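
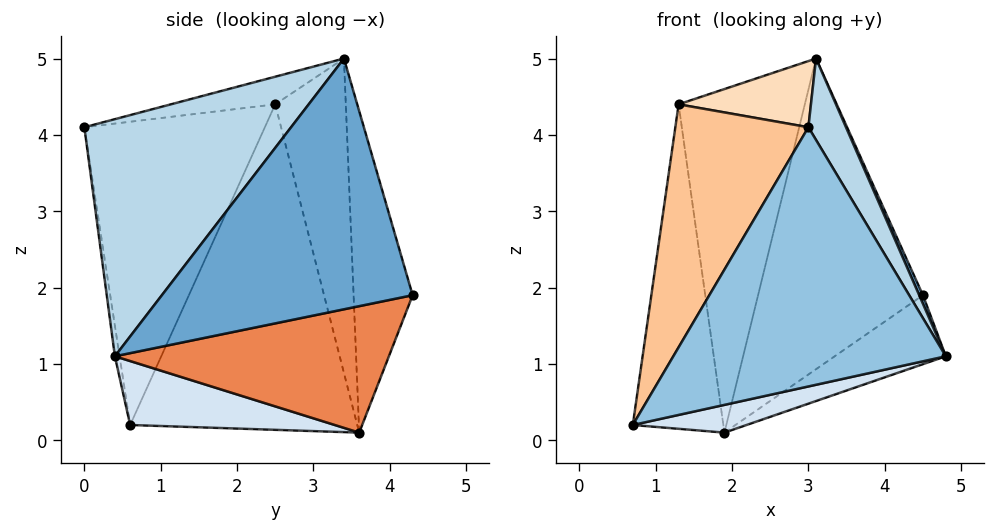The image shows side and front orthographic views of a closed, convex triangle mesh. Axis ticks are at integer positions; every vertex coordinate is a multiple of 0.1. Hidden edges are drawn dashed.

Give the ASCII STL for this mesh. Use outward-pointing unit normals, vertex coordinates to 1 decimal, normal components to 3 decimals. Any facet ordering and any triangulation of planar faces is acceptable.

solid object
 facet normal 0.913 -0.014 0.408
  outer loop
   vertex 3.1 3.4 5.0
   vertex 4.8 0.4 1.1
   vertex 4.5 4.3 1.9
  endloop
 endfacet
 facet normal -0.017 -0.990 -0.142
  outer loop
   vertex 3.0 0.0 4.1
   vertex 0.7 0.6 0.2
   vertex 4.8 0.4 1.1
  endloop
 endfacet
 facet normal 0.856 -0.156 0.493
  outer loop
   vertex 3.0 0.0 4.1
   vertex 4.8 0.4 1.1
   vertex 3.1 3.4 5.0
  endloop
 endfacet
 facet normal 0.208 -0.115 -0.971
  outer loop
   vertex 1.9 3.6 0.1
   vertex 4.8 0.4 1.1
   vertex 0.7 0.6 0.2
  endloop
 endfacet
 facet normal 0.518 0.210 -0.829
  outer loop
   vertex 1.9 3.6 0.1
   vertex 4.5 4.3 1.9
   vertex 4.8 0.4 1.1
  endloop
 endfacet
 facet normal -0.335 0.935 0.120
  outer loop
   vertex 1.9 3.6 0.1
   vertex 3.1 3.4 5.0
   vertex 4.5 4.3 1.9
  endloop
 endfacet
 facet normal -0.752 -0.554 0.358
  outer loop
   vertex 1.3 2.5 4.4
   vertex 0.7 0.6 0.2
   vertex 3.0 0.0 4.1
  endloop
 endfacet
 facet normal -0.194 -0.246 0.950
  outer loop
   vertex 1.3 2.5 4.4
   vertex 3.0 0.0 4.1
   vertex 3.1 3.4 5.0
  endloop
 endfacet
 facet normal -0.928 0.370 -0.035
  outer loop
   vertex 1.3 2.5 4.4
   vertex 1.9 3.6 0.1
   vertex 0.7 0.6 0.2
  endloop
 endfacet
 facet normal -0.482 0.862 0.153
  outer loop
   vertex 1.3 2.5 4.4
   vertex 3.1 3.4 5.0
   vertex 1.9 3.6 0.1
  endloop
 endfacet
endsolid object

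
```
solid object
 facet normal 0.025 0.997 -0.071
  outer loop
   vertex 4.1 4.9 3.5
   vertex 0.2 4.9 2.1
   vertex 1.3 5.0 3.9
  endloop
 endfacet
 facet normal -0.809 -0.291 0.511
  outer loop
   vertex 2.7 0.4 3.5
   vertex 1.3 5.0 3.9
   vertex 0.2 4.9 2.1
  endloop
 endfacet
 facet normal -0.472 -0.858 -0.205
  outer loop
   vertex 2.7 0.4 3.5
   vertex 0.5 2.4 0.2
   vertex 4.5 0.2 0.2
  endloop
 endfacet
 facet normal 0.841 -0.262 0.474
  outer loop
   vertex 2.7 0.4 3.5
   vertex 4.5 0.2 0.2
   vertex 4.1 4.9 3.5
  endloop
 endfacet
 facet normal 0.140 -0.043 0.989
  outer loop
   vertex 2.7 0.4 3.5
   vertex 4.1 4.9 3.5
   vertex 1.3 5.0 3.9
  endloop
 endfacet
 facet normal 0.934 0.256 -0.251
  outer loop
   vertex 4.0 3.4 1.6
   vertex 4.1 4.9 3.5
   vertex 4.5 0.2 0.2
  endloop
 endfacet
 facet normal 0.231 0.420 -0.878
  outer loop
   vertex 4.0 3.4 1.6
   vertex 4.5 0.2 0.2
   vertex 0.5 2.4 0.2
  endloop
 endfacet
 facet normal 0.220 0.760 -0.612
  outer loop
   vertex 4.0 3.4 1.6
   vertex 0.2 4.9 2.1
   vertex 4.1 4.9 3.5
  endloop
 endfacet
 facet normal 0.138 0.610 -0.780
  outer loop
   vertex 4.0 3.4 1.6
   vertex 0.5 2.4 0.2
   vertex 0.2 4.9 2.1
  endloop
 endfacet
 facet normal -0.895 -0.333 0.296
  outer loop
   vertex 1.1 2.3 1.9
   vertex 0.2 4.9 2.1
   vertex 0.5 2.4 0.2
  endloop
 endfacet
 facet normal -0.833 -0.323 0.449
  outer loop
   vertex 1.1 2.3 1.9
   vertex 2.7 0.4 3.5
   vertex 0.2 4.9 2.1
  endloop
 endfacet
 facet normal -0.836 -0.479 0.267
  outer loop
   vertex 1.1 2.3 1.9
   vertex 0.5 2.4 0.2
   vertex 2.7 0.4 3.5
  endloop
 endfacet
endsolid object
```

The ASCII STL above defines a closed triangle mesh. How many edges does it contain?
18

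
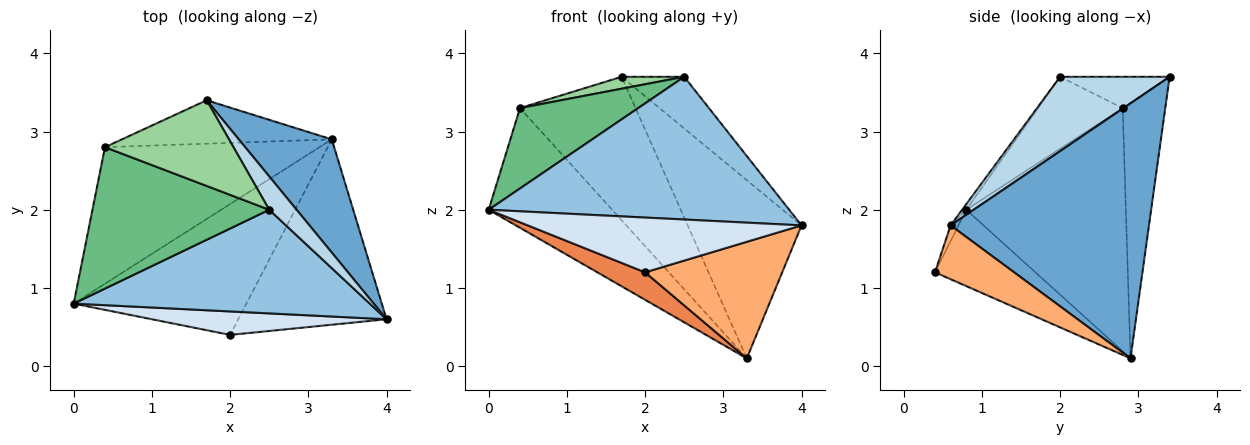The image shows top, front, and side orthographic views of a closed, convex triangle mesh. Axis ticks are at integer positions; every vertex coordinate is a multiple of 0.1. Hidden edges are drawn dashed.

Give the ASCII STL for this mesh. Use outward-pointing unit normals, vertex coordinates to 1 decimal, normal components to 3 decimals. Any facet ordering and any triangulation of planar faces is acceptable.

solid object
 facet normal 0.827 0.475 0.302
  outer loop
   vertex 3.3 2.9 0.1
   vertex 1.7 3.4 3.7
   vertex 4.0 0.6 1.8
  endloop
 endfacet
 facet normal -0.011 -0.809 0.587
  outer loop
   vertex 2.5 2.0 3.7
   vertex 0.0 0.8 2.0
   vertex 4.0 0.6 1.8
  endloop
 endfacet
 facet normal 0.827 0.473 0.305
  outer loop
   vertex 2.5 2.0 3.7
   vertex 4.0 0.6 1.8
   vertex 1.7 3.4 3.7
  endloop
 endfacet
 facet normal -0.026 -0.919 0.394
  outer loop
   vertex 2.0 0.4 1.2
   vertex 4.0 0.6 1.8
   vertex 0.0 0.8 2.0
  endloop
 endfacet
 facet normal -0.397 -0.189 -0.898
  outer loop
   vertex 2.0 0.4 1.2
   vertex 0.0 0.8 2.0
   vertex 3.3 2.9 0.1
  endloop
 endfacet
 facet normal 0.294 -0.509 -0.809
  outer loop
   vertex 2.0 0.4 1.2
   vertex 3.3 2.9 0.1
   vertex 4.0 0.6 1.8
  endloop
 endfacet
 facet normal -0.649 0.502 -0.572
  outer loop
   vertex 0.4 2.8 3.3
   vertex 3.3 2.9 0.1
   vertex 0.0 0.8 2.0
  endloop
 endfacet
 facet normal -0.333 0.903 -0.273
  outer loop
   vertex 0.4 2.8 3.3
   vertex 1.7 3.4 3.7
   vertex 3.3 2.9 0.1
  endloop
 endfacet
 facet normal -0.334 -0.466 0.820
  outer loop
   vertex 0.4 2.8 3.3
   vertex 0.0 0.8 2.0
   vertex 2.5 2.0 3.7
  endloop
 endfacet
 facet normal -0.234 -0.134 0.963
  outer loop
   vertex 0.4 2.8 3.3
   vertex 2.5 2.0 3.7
   vertex 1.7 3.4 3.7
  endloop
 endfacet
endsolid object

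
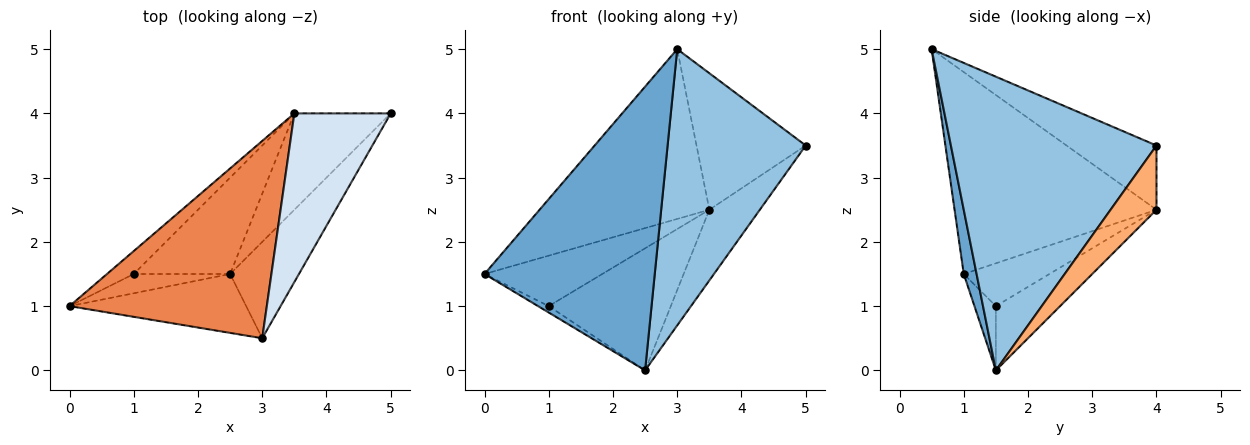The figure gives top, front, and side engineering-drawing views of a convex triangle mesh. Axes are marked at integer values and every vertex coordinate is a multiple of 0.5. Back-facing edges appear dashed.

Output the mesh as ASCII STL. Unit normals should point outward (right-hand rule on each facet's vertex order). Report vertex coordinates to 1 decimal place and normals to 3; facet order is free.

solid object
 facet normal 0.074 -0.976 -0.203
  outer loop
   vertex 2.5 1.5 0.0
   vertex 3.0 0.5 5.0
   vertex 0.0 1.0 1.5
  endloop
 endfacet
 facet normal 0.815 -0.547 -0.191
  outer loop
   vertex 2.5 1.5 0.0
   vertex 5.0 4.0 3.5
   vertex 3.0 0.5 5.0
  endloop
 endfacet
 facet normal -0.535 0.267 -0.802
  outer loop
   vertex 1.0 1.5 1.0
   vertex 2.5 1.5 0.0
   vertex 0.0 1.0 1.5
  endloop
 endfacet
 facet normal -0.460 0.559 0.690
  outer loop
   vertex 3.5 4.0 2.5
   vertex 3.0 0.5 5.0
   vertex 5.0 4.0 3.5
  endloop
 endfacet
 facet normal -0.613 0.515 0.599
  outer loop
   vertex 3.5 4.0 2.5
   vertex 0.0 1.0 1.5
   vertex 3.0 0.5 5.0
  endloop
 endfacet
 facet normal 0.474 0.521 -0.710
  outer loop
   vertex 3.5 4.0 2.5
   vertex 5.0 4.0 3.5
   vertex 2.5 1.5 0.0
  endloop
 endfacet
 facet normal -0.552 0.759 -0.345
  outer loop
   vertex 3.5 4.0 2.5
   vertex 1.0 1.5 1.0
   vertex 0.0 1.0 1.5
  endloop
 endfacet
 facet normal -0.382 0.725 -0.573
  outer loop
   vertex 3.5 4.0 2.5
   vertex 2.5 1.5 0.0
   vertex 1.0 1.5 1.0
  endloop
 endfacet
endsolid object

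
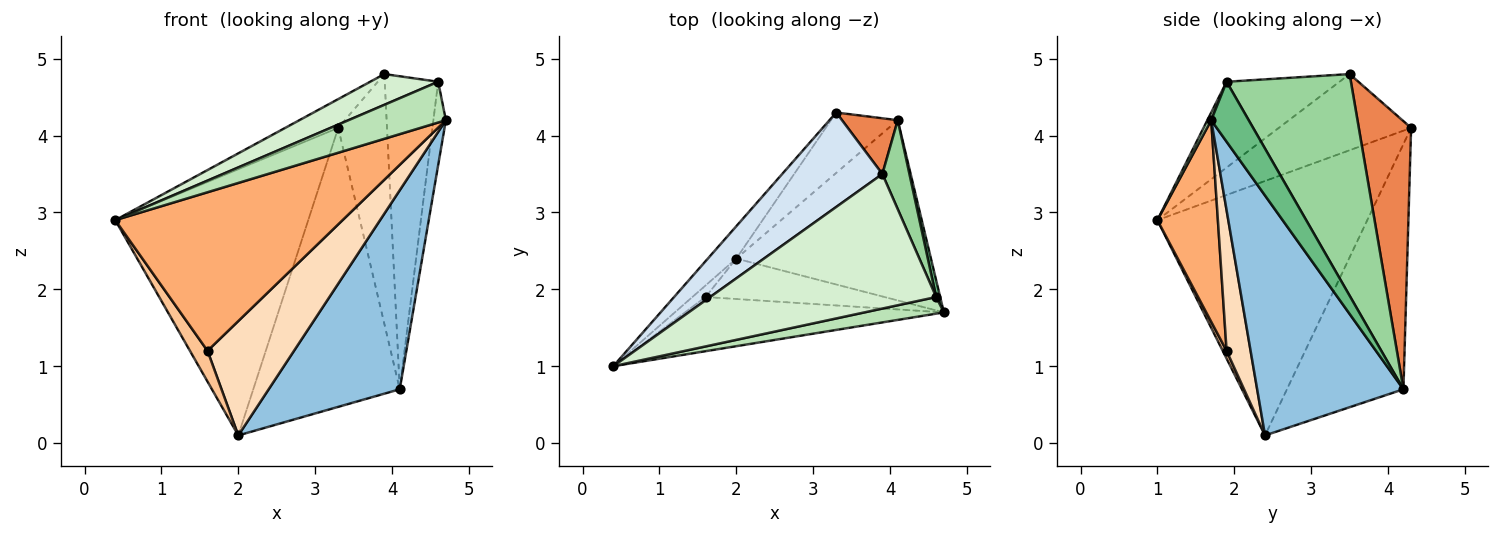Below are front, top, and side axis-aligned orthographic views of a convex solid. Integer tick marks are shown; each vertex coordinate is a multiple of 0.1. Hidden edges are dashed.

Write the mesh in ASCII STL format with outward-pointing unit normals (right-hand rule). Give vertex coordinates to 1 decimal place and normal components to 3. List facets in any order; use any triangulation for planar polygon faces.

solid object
 facet normal -0.734 0.675 -0.082
  outer loop
   vertex 2.0 2.4 0.1
   vertex 0.4 1.0 2.9
   vertex 3.3 4.3 4.1
  endloop
 endfacet
 facet normal 0.637 -0.571 -0.517
  outer loop
   vertex 4.1 4.2 0.7
   vertex 4.7 1.7 4.2
   vertex 2.0 2.4 0.1
  endloop
 endfacet
 facet normal -0.614 0.772 -0.167
  outer loop
   vertex 4.1 4.2 0.7
   vertex 2.0 2.4 0.1
   vertex 3.3 4.3 4.1
  endloop
 endfacet
 facet normal -0.588 0.236 0.774
  outer loop
   vertex 3.9 3.5 4.8
   vertex 3.3 4.3 4.1
   vertex 0.4 1.0 2.9
  endloop
 endfacet
 facet normal 0.723 0.674 0.150
  outer loop
   vertex 3.9 3.5 4.8
   vertex 4.1 4.2 0.7
   vertex 3.3 4.3 4.1
  endloop
 endfacet
 facet normal 0.244 -0.918 -0.313
  outer loop
   vertex 1.6 1.9 1.2
   vertex 4.7 1.7 4.2
   vertex 0.4 1.0 2.9
  endloop
 endfacet
 facet normal 0.201 -0.917 -0.344
  outer loop
   vertex 1.6 1.9 1.2
   vertex 0.4 1.0 2.9
   vertex 2.0 2.4 0.1
  endloop
 endfacet
 facet normal 0.253 -0.912 -0.322
  outer loop
   vertex 1.6 1.9 1.2
   vertex 2.0 2.4 0.1
   vertex 4.7 1.7 4.2
  endloop
 endfacet
 facet normal 0.947 0.316 0.063
  outer loop
   vertex 4.6 1.9 4.7
   vertex 4.7 1.7 4.2
   vertex 4.1 4.2 0.7
  endloop
 endfacet
 facet normal 0.913 0.392 0.112
  outer loop
   vertex 4.6 1.9 4.7
   vertex 4.1 4.2 0.7
   vertex 3.9 3.5 4.8
  endloop
 endfacet
 facet normal 0.037 -0.925 0.377
  outer loop
   vertex 4.6 1.9 4.7
   vertex 0.4 1.0 2.9
   vertex 4.7 1.7 4.2
  endloop
 endfacet
 facet normal -0.347 -0.209 0.914
  outer loop
   vertex 4.6 1.9 4.7
   vertex 3.9 3.5 4.8
   vertex 0.4 1.0 2.9
  endloop
 endfacet
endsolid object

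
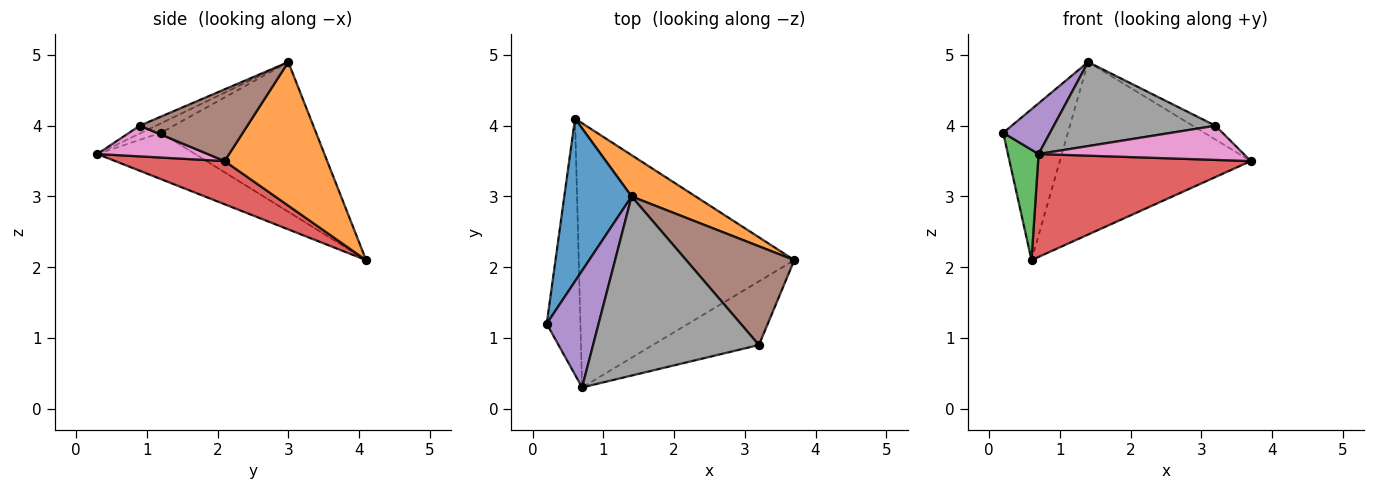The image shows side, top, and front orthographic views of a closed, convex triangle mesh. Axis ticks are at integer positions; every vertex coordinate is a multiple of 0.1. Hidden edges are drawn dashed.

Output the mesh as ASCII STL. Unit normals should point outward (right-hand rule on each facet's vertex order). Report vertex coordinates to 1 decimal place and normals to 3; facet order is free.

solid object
 facet normal -0.853 0.355 0.383
  outer loop
   vertex 1.4 3.0 4.9
   vertex 0.6 4.1 2.1
   vertex 0.2 1.2 3.9
  endloop
 endfacet
 facet normal 0.463 0.862 0.206
  outer loop
   vertex 1.4 3.0 4.9
   vertex 3.7 2.1 3.5
   vertex 0.6 4.1 2.1
  endloop
 endfacet
 facet normal -0.784 -0.246 -0.570
  outer loop
   vertex 0.7 0.3 3.6
   vertex 0.2 1.2 3.9
   vertex 0.6 4.1 2.1
  endloop
 endfacet
 facet normal 0.184 -0.357 -0.916
  outer loop
   vertex 0.7 0.3 3.6
   vertex 0.6 4.1 2.1
   vertex 3.7 2.1 3.5
  endloop
 endfacet
 facet normal -0.164 -0.393 0.905
  outer loop
   vertex 0.7 0.3 3.6
   vertex 1.4 3.0 4.9
   vertex 0.2 1.2 3.9
  endloop
 endfacet
 facet normal 0.549 0.116 0.828
  outer loop
   vertex 3.2 0.9 4.0
   vertex 3.7 2.1 3.5
   vertex 1.4 3.0 4.9
  endloop
 endfacet
 facet normal 0.247 -0.459 -0.854
  outer loop
   vertex 3.2 0.9 4.0
   vertex 0.7 0.3 3.6
   vertex 3.7 2.1 3.5
  endloop
 endfacet
 facet normal -0.043 -0.424 0.904
  outer loop
   vertex 3.2 0.9 4.0
   vertex 1.4 3.0 4.9
   vertex 0.7 0.3 3.6
  endloop
 endfacet
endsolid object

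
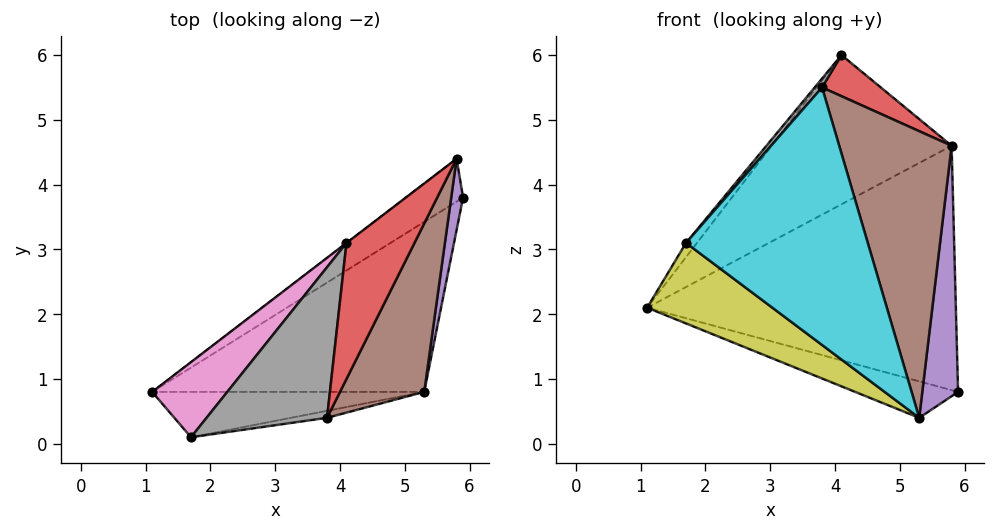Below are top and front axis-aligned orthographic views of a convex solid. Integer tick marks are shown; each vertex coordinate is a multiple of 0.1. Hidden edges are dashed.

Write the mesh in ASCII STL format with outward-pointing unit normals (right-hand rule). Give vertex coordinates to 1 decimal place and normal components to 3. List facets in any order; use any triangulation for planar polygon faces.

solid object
 facet normal -0.368 0.195 -0.909
  outer loop
   vertex 5.3 0.8 0.4
   vertex 1.1 0.8 2.1
   vertex 5.9 3.8 0.8
  endloop
 endfacet
 facet normal -0.552 0.821 -0.144
  outer loop
   vertex 5.8 4.4 4.6
   vertex 5.9 3.8 0.8
   vertex 1.1 0.8 2.1
  endloop
 endfacet
 facet normal -0.608 0.794 -0.001
  outer loop
   vertex 5.8 4.4 4.6
   vertex 1.1 0.8 2.1
   vertex 4.1 3.1 6.0
  endloop
 endfacet
 facet normal 0.710 -0.204 0.674
  outer loop
   vertex 5.8 4.4 4.6
   vertex 4.1 3.1 6.0
   vertex 3.8 0.4 5.5
  endloop
 endfacet
 facet normal 0.977 -0.203 0.058
  outer loop
   vertex 5.8 4.4 4.6
   vertex 5.3 0.8 0.4
   vertex 5.9 3.8 0.8
  endloop
 endfacet
 facet normal 0.890 -0.393 0.231
  outer loop
   vertex 5.8 4.4 4.6
   vertex 3.8 0.4 5.5
   vertex 5.3 0.8 0.4
  endloop
 endfacet
 facet normal -0.818 0.107 0.566
  outer loop
   vertex 1.7 0.1 3.1
   vertex 4.1 3.1 6.0
   vertex 1.1 0.8 2.1
  endloop
 endfacet
 facet normal -0.750 -0.039 0.661
  outer loop
   vertex 1.7 0.1 3.1
   vertex 3.8 0.4 5.5
   vertex 4.1 3.1 6.0
  endloop
 endfacet
 facet normal -0.195 -0.855 -0.481
  outer loop
   vertex 1.7 0.1 3.1
   vertex 1.1 0.8 2.1
   vertex 5.3 0.8 0.4
  endloop
 endfacet
 facet normal 0.171 -0.985 -0.027
  outer loop
   vertex 1.7 0.1 3.1
   vertex 5.3 0.8 0.4
   vertex 3.8 0.4 5.5
  endloop
 endfacet
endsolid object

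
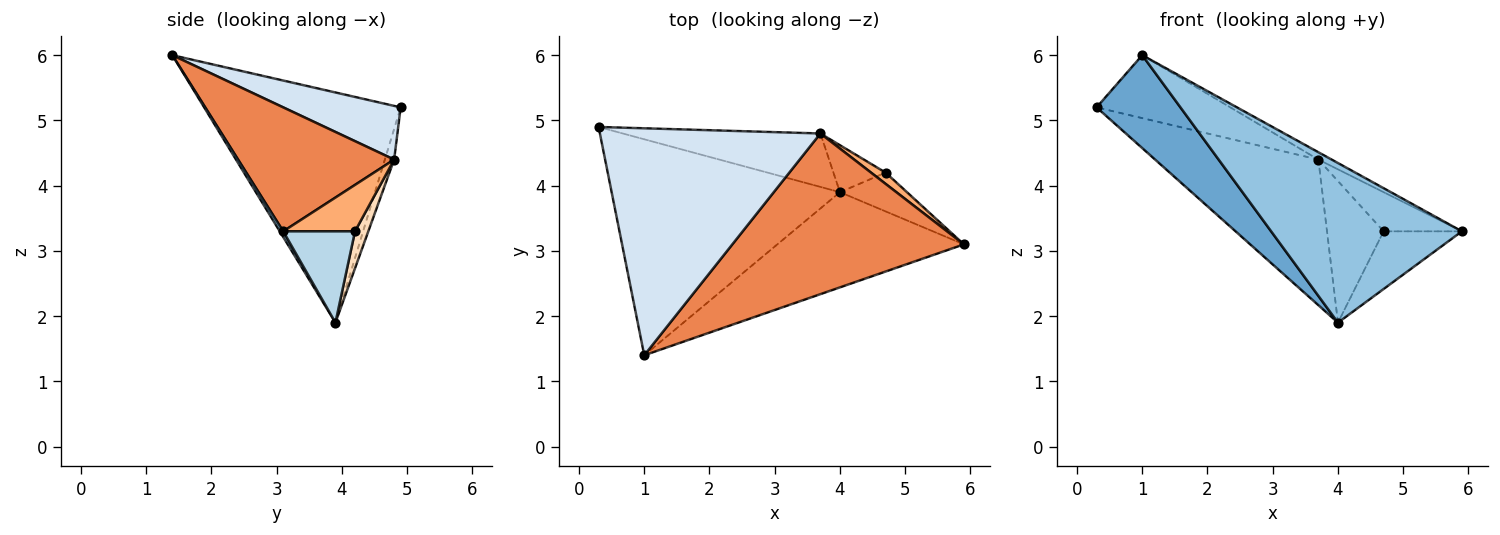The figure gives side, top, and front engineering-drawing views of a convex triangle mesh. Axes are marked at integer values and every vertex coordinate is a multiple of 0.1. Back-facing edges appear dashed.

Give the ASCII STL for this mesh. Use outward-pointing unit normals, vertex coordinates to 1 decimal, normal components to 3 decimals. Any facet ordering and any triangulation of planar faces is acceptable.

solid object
 facet normal -0.679 -0.290 -0.674
  outer loop
   vertex 4.0 3.9 1.9
   vertex 1.0 1.4 6.0
   vertex 0.3 4.9 5.2
  endloop
 endfacet
 facet normal 0.016 -0.859 -0.512
  outer loop
   vertex 4.0 3.9 1.9
   vertex 5.9 3.1 3.3
   vertex 1.0 1.4 6.0
  endloop
 endfacet
 facet normal 0.605 0.660 -0.444
  outer loop
   vertex 4.7 4.2 3.3
   vertex 5.9 3.1 3.3
   vertex 4.0 3.9 1.9
  endloop
 endfacet
 facet normal 0.228 0.260 0.938
  outer loop
   vertex 3.7 4.8 4.4
   vertex 0.3 4.9 5.2
   vertex 1.0 1.4 6.0
  endloop
 endfacet
 facet normal 0.471 0.040 0.881
  outer loop
   vertex 3.7 4.8 4.4
   vertex 1.0 1.4 6.0
   vertex 5.9 3.1 3.3
  endloop
 endfacet
 facet normal 0.661 0.721 0.208
  outer loop
   vertex 3.7 4.8 4.4
   vertex 5.9 3.1 3.3
   vertex 4.7 4.2 3.3
  endloop
 endfacet
 facet normal -0.053 0.937 -0.344
  outer loop
   vertex 3.7 4.8 4.4
   vertex 4.0 3.9 1.9
   vertex 0.3 4.9 5.2
  endloop
 endfacet
 facet normal 0.218 0.926 -0.307
  outer loop
   vertex 3.7 4.8 4.4
   vertex 4.7 4.2 3.3
   vertex 4.0 3.9 1.9
  endloop
 endfacet
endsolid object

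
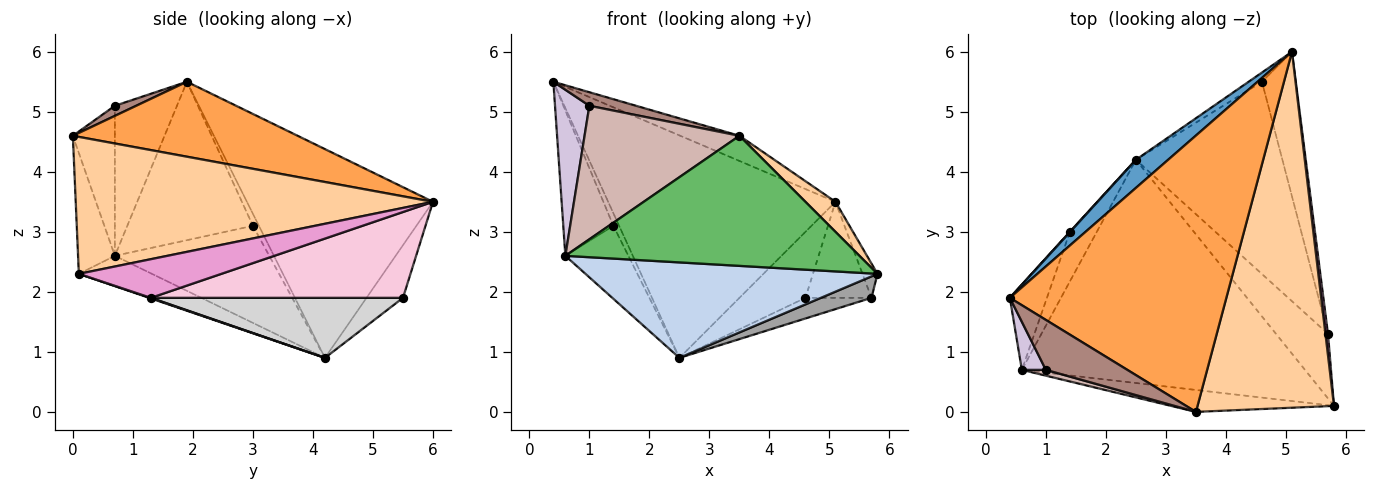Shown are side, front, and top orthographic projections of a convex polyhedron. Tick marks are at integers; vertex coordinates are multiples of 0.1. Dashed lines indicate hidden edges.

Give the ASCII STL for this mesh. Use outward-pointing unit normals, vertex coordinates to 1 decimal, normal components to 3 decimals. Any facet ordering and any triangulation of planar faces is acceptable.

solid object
 facet normal -0.630 0.770 0.097
  outer loop
   vertex 2.5 4.2 0.9
   vertex 0.4 1.9 5.5
   vertex 5.1 6.0 3.5
  endloop
 endfacet
 facet normal -0.098 -0.391 -0.915
  outer loop
   vertex 0.6 0.7 2.6
   vertex 2.5 4.2 0.9
   vertex 5.8 0.1 2.3
  endloop
 endfacet
 facet normal 0.326 0.086 0.942
  outer loop
   vertex 3.5 0.0 4.6
   vertex 5.1 6.0 3.5
   vertex 0.4 1.9 5.5
  endloop
 endfacet
 facet normal 0.707 -0.059 0.705
  outer loop
   vertex 3.5 0.0 4.6
   vertex 5.8 0.1 2.3
   vertex 5.1 6.0 3.5
  endloop
 endfacet
 facet normal -0.122 -0.979 -0.165
  outer loop
   vertex 3.5 0.0 4.6
   vertex 0.6 0.7 2.6
   vertex 5.8 0.1 2.3
  endloop
 endfacet
 facet normal -0.480 0.869 -0.122
  outer loop
   vertex 4.6 5.5 1.9
   vertex 2.5 4.2 0.9
   vertex 5.1 6.0 3.5
  endloop
 endfacet
 facet normal -0.723 0.691 0.016
  outer loop
   vertex 1.4 3.0 3.1
   vertex 0.4 1.9 5.5
   vertex 2.5 4.2 0.9
  endloop
 endfacet
 facet normal -0.908 0.362 -0.212
  outer loop
   vertex 1.4 3.0 3.1
   vertex 0.6 0.7 2.6
   vertex 0.4 1.9 5.5
  endloop
 endfacet
 facet normal -0.897 0.366 -0.249
  outer loop
   vertex 1.4 3.0 3.1
   vertex 2.5 4.2 0.9
   vertex 0.6 0.7 2.6
  endloop
 endfacet
 facet normal -0.867 -0.479 0.139
  outer loop
   vertex 1.0 0.7 5.1
   vertex 0.4 1.9 5.5
   vertex 0.6 0.7 2.6
  endloop
 endfacet
 facet normal 0.119 -0.260 0.958
  outer loop
   vertex 1.0 0.7 5.1
   vertex 3.5 0.0 4.6
   vertex 0.4 1.9 5.5
  endloop
 endfacet
 facet normal -0.262 -0.964 0.042
  outer loop
   vertex 1.0 0.7 5.1
   vertex 0.6 0.7 2.6
   vertex 3.5 0.0 4.6
  endloop
 endfacet
 facet normal 0.992 0.104 0.065
  outer loop
   vertex 5.7 1.3 1.9
   vertex 5.1 6.0 3.5
   vertex 5.8 0.1 2.3
  endloop
 endfacet
 facet normal 0.904 0.237 -0.356
  outer loop
   vertex 5.7 1.3 1.9
   vertex 4.6 5.5 1.9
   vertex 5.1 6.0 3.5
  endloop
 endfacet
 facet normal 0.011 -0.315 -0.949
  outer loop
   vertex 5.7 1.3 1.9
   vertex 5.8 0.1 2.3
   vertex 2.5 4.2 0.9
  endloop
 endfacet
 facet normal 0.377 0.099 -0.921
  outer loop
   vertex 5.7 1.3 1.9
   vertex 2.5 4.2 0.9
   vertex 4.6 5.5 1.9
  endloop
 endfacet
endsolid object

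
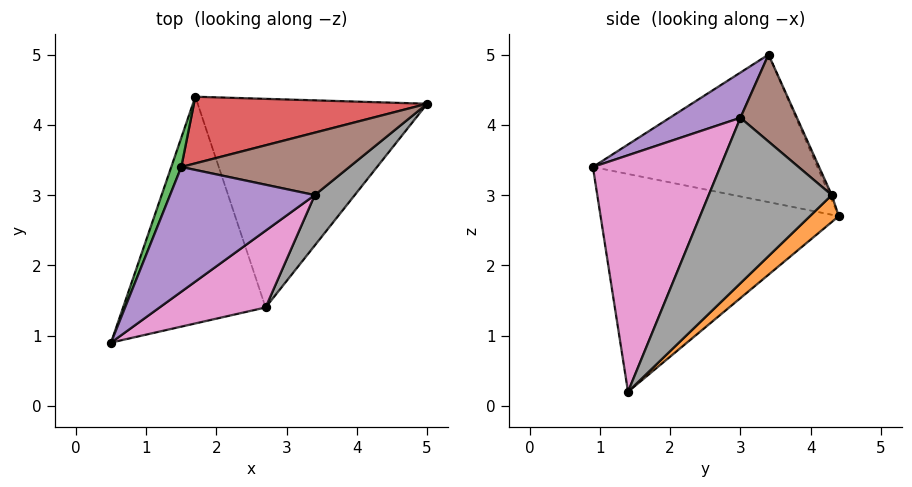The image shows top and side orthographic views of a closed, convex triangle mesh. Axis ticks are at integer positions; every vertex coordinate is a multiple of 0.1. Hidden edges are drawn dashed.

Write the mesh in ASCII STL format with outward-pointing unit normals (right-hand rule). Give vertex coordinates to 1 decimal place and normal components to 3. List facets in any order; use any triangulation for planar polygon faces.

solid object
 facet normal -0.824 0.175 -0.539
  outer loop
   vertex 2.7 1.4 0.2
   vertex 0.5 0.9 3.4
   vertex 1.7 4.4 2.7
  endloop
 endfacet
 facet normal 0.088 0.655 -0.751
  outer loop
   vertex 2.7 1.4 0.2
   vertex 1.7 4.4 2.7
   vertex 5.0 4.3 3.0
  endloop
 endfacet
 facet normal -0.940 0.335 0.064
  outer loop
   vertex 1.5 3.4 5.0
   vertex 1.7 4.4 2.7
   vertex 0.5 0.9 3.4
  endloop
 endfacet
 facet normal -0.008 0.917 0.398
  outer loop
   vertex 1.5 3.4 5.0
   vertex 5.0 4.3 3.0
   vertex 1.7 4.4 2.7
  endloop
 endfacet
 facet normal 0.241 -0.590 0.771
  outer loop
   vertex 3.4 3.0 4.1
   vertex 1.5 3.4 5.0
   vertex 0.5 0.9 3.4
  endloop
 endfacet
 facet normal 0.452 0.182 0.873
  outer loop
   vertex 3.4 3.0 4.1
   vertex 5.0 4.3 3.0
   vertex 1.5 3.4 5.0
  endloop
 endfacet
 facet normal 0.531 -0.813 0.238
  outer loop
   vertex 3.4 3.0 4.1
   vertex 0.5 0.9 3.4
   vertex 2.7 1.4 0.2
  endloop
 endfacet
 facet normal 0.688 -0.706 0.166
  outer loop
   vertex 3.4 3.0 4.1
   vertex 2.7 1.4 0.2
   vertex 5.0 4.3 3.0
  endloop
 endfacet
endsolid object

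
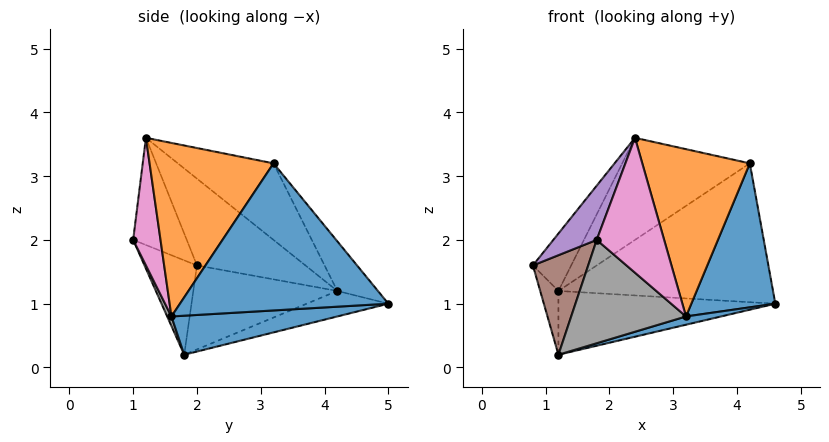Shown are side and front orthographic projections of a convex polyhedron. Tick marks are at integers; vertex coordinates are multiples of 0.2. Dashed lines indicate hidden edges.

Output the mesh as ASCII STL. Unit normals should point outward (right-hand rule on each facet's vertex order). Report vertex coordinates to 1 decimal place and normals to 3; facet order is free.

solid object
 facet normal 0.281 -0.060 -0.958
  outer loop
   vertex 3.2 1.6 0.8
   vertex 1.2 1.8 0.2
   vertex 4.6 5.0 1.0
  endloop
 endfacet
 facet normal -0.705 0.249 0.664
  outer loop
   vertex 1.2 4.2 1.2
   vertex 0.8 2.0 1.6
   vertex 2.4 1.2 3.6
  endloop
 endfacet
 facet normal -0.950 0.120 -0.289
  outer loop
   vertex 1.2 4.2 1.2
   vertex 1.2 1.8 0.2
   vertex 0.8 2.0 1.6
  endloop
 endfacet
 facet normal -0.143 0.381 -0.914
  outer loop
   vertex 1.2 4.2 1.2
   vertex 4.6 5.0 1.0
   vertex 1.2 1.8 0.2
  endloop
 endfacet
 facet normal -0.729 -0.590 0.347
  outer loop
   vertex 1.8 1.0 2.0
   vertex 2.4 1.2 3.6
   vertex 0.8 2.0 1.6
  endloop
 endfacet
 facet normal -0.685 -0.722 -0.093
  outer loop
   vertex 1.8 1.0 2.0
   vertex 0.8 2.0 1.6
   vertex 1.2 1.8 0.2
  endloop
 endfacet
 facet normal 0.376 -0.926 -0.025
  outer loop
   vertex 1.8 1.0 2.0
   vertex 3.2 1.6 0.8
   vertex 2.4 1.2 3.6
  endloop
 endfacet
 facet normal 0.034 -0.909 -0.415
  outer loop
   vertex 1.8 1.0 2.0
   vertex 1.2 1.8 0.2
   vertex 3.2 1.6 0.8
  endloop
 endfacet
 facet normal -0.147 0.778 0.610
  outer loop
   vertex 4.2 3.2 3.2
   vertex 4.6 5.0 1.0
   vertex 1.2 4.2 1.2
  endloop
 endfacet
 facet normal -0.366 0.488 0.793
  outer loop
   vertex 4.2 3.2 3.2
   vertex 1.2 4.2 1.2
   vertex 2.4 1.2 3.6
  endloop
 endfacet
 facet normal 0.919 -0.370 -0.136
  outer loop
   vertex 4.2 3.2 3.2
   vertex 3.2 1.6 0.8
   vertex 4.6 5.0 1.0
  endloop
 endfacet
 facet normal 0.750 -0.651 0.121
  outer loop
   vertex 4.2 3.2 3.2
   vertex 2.4 1.2 3.6
   vertex 3.2 1.6 0.8
  endloop
 endfacet
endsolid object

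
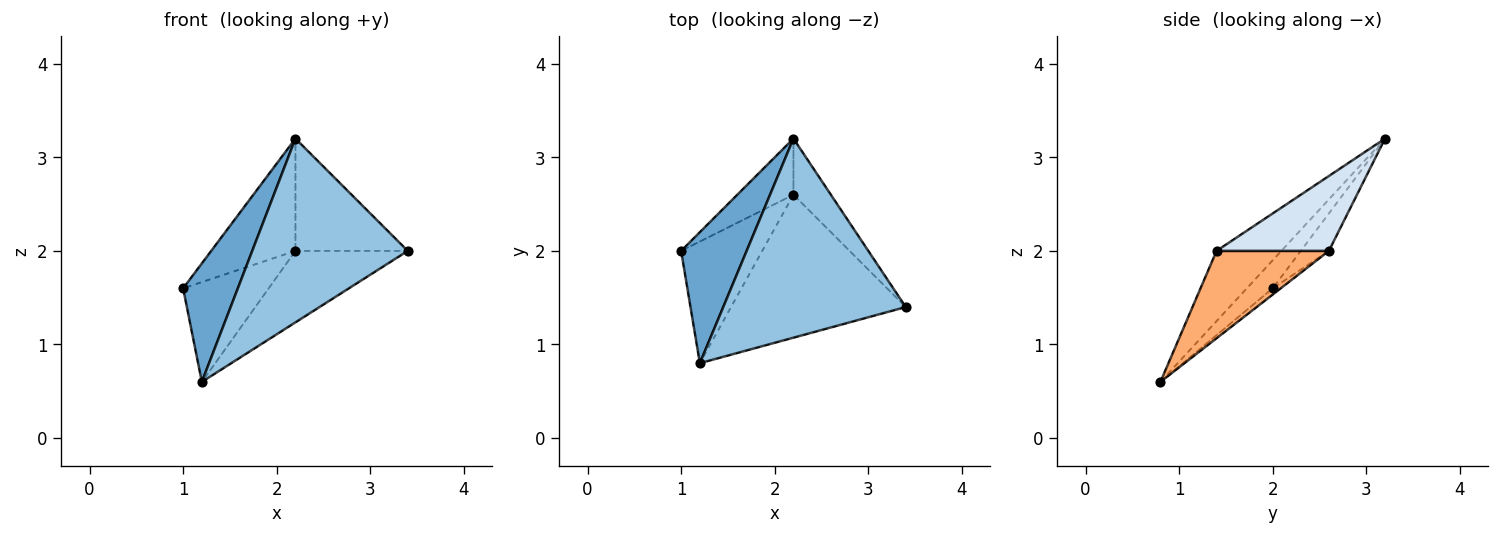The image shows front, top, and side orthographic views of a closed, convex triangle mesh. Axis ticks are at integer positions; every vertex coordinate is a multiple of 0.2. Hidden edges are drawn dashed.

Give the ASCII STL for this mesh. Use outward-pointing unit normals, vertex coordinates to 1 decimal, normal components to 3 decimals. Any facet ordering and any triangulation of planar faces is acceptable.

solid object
 facet normal -0.303 -0.639 0.707
  outer loop
   vertex 1.2 0.8 0.6
   vertex 2.2 3.2 3.2
   vertex 1.0 2.0 1.6
  endloop
 endfacet
 facet normal -0.272 -0.653 0.707
  outer loop
   vertex 1.2 0.8 0.6
   vertex 3.4 1.4 2.0
   vertex 2.2 3.2 3.2
  endloop
 endfacet
 facet normal -0.286 0.857 -0.429
  outer loop
   vertex 2.2 2.6 2.0
   vertex 1.0 2.0 1.6
   vertex 2.2 3.2 3.2
  endloop
 endfacet
 facet normal 0.667 0.667 -0.333
  outer loop
   vertex 2.2 2.6 2.0
   vertex 2.2 3.2 3.2
   vertex 3.4 1.4 2.0
  endloop
 endfacet
 facet normal -0.059 0.633 -0.772
  outer loop
   vertex 2.2 2.6 2.0
   vertex 1.2 0.8 0.6
   vertex 1.0 2.0 1.6
  endloop
 endfacet
 facet normal 0.408 0.408 -0.816
  outer loop
   vertex 2.2 2.6 2.0
   vertex 3.4 1.4 2.0
   vertex 1.2 0.8 0.6
  endloop
 endfacet
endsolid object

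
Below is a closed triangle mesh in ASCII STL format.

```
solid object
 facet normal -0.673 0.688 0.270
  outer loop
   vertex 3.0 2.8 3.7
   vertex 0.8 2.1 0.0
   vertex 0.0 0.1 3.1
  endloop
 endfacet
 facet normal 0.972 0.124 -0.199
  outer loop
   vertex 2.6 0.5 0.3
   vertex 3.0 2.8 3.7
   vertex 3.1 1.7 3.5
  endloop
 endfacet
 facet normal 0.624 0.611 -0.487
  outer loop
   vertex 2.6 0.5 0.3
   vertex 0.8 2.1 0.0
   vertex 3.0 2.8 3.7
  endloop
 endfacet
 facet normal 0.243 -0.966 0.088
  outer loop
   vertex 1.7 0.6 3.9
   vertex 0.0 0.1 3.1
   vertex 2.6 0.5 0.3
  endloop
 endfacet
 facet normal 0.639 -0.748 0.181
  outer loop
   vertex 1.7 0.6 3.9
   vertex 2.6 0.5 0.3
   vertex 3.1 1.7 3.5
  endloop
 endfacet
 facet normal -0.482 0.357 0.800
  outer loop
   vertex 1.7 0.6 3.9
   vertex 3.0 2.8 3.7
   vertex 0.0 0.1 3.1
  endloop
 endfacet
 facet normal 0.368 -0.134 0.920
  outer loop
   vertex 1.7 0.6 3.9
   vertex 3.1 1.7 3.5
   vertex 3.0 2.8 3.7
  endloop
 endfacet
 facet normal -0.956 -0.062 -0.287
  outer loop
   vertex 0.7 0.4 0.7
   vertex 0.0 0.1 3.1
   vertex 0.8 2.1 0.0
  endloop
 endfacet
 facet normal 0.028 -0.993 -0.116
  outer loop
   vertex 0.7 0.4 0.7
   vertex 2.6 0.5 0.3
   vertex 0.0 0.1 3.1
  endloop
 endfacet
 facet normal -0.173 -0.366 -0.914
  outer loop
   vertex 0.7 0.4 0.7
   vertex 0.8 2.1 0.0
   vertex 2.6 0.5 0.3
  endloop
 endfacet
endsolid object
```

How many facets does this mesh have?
10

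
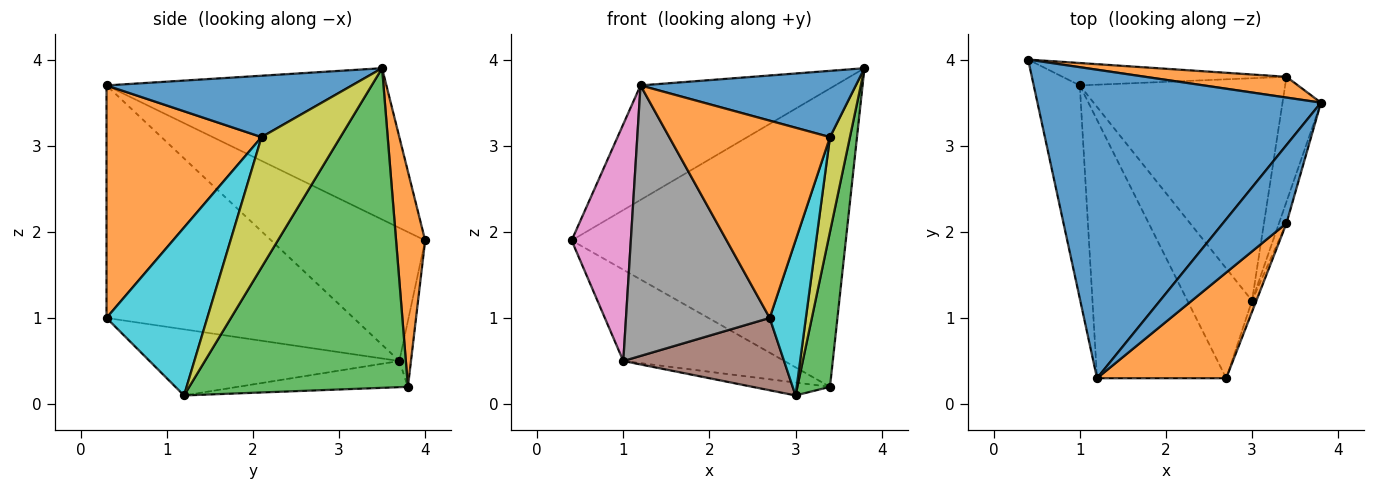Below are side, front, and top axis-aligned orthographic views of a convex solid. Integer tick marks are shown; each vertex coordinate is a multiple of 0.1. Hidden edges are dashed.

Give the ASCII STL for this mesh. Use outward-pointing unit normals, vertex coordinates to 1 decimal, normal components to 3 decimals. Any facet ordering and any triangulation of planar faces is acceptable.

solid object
 facet normal -0.447 0.311 0.838
  outer loop
   vertex 1.2 0.3 3.7
   vertex 3.8 3.5 3.9
   vertex 0.4 4.0 1.9
  endloop
 endfacet
 facet normal 0.105 0.992 0.069
  outer loop
   vertex 3.4 3.8 0.2
   vertex 0.4 4.0 1.9
   vertex 3.8 3.5 3.9
  endloop
 endfacet
 facet normal 0.982 -0.147 -0.118
  outer loop
   vertex 3.4 3.8 0.2
   vertex 3.8 3.5 3.9
   vertex 3.0 1.2 0.1
  endloop
 endfacet
 facet normal -0.070 0.969 -0.238
  outer loop
   vertex 1.0 3.7 0.5
   vertex 0.4 4.0 1.9
   vertex 3.4 3.8 0.2
  endloop
 endfacet
 facet normal -0.126 0.058 -0.990
  outer loop
   vertex 1.0 3.7 0.5
   vertex 3.4 3.8 0.2
   vertex 3.0 1.2 0.1
  endloop
 endfacet
 facet normal -0.650 -0.418 -0.635
  outer loop
   vertex 1.0 3.7 0.5
   vertex 3.0 1.2 0.1
   vertex 2.7 0.3 1.0
  endloop
 endfacet
 facet normal -0.888 -0.342 -0.307
  outer loop
   vertex 1.0 3.7 0.5
   vertex 1.2 0.3 3.7
   vertex 0.4 4.0 1.9
  endloop
 endfacet
 facet normal -0.779 -0.453 -0.433
  outer loop
   vertex 1.0 3.7 0.5
   vertex 2.7 0.3 1.0
   vertex 1.2 0.3 3.7
  endloop
 endfacet
 facet normal 0.968 -0.245 -0.056
  outer loop
   vertex 3.4 2.1 3.1
   vertex 3.0 1.2 0.1
   vertex 3.8 3.5 3.9
  endloop
 endfacet
 facet normal 0.941 -0.338 -0.024
  outer loop
   vertex 3.4 2.1 3.1
   vertex 2.7 0.3 1.0
   vertex 3.0 1.2 0.1
  endloop
 endfacet
 facet normal 0.593 -0.520 0.614
  outer loop
   vertex 3.4 2.1 3.1
   vertex 3.8 3.5 3.9
   vertex 1.2 0.3 3.7
  endloop
 endfacet
 facet normal 0.648 -0.672 0.360
  outer loop
   vertex 3.4 2.1 3.1
   vertex 1.2 0.3 3.7
   vertex 2.7 0.3 1.0
  endloop
 endfacet
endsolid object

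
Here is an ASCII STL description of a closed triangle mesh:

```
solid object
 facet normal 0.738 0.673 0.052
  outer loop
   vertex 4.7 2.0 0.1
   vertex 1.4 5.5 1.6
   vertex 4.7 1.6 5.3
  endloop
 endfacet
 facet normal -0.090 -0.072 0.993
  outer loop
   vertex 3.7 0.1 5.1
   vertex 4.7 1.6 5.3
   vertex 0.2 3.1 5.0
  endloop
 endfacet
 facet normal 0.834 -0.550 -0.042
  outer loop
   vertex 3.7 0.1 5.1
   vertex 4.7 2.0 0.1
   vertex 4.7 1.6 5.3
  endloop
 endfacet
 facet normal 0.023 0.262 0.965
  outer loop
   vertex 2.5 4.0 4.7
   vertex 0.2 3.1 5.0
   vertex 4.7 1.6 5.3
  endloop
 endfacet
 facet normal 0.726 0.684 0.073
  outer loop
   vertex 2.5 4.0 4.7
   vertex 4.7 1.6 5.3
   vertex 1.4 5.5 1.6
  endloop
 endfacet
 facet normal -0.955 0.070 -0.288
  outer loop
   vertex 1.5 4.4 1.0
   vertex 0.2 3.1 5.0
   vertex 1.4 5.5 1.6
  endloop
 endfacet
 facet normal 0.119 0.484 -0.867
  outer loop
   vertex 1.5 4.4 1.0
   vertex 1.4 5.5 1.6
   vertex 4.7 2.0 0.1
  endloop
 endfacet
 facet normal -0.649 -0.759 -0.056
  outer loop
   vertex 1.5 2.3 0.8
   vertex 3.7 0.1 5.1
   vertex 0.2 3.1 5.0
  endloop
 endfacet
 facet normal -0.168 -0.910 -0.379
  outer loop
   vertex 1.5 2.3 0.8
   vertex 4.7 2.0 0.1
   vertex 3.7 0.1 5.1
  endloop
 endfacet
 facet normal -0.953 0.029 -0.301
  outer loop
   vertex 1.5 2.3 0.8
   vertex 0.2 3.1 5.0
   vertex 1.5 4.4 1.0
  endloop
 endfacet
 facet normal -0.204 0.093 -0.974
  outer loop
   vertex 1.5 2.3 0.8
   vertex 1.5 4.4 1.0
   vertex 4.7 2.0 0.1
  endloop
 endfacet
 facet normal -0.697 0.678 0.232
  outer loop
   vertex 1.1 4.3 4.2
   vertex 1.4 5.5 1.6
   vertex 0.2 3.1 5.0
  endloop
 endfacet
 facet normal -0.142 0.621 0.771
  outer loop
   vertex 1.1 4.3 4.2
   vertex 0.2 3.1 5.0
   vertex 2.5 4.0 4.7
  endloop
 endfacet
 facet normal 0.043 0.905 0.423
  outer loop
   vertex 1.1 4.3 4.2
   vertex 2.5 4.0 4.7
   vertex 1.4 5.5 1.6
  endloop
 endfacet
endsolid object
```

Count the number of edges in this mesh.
21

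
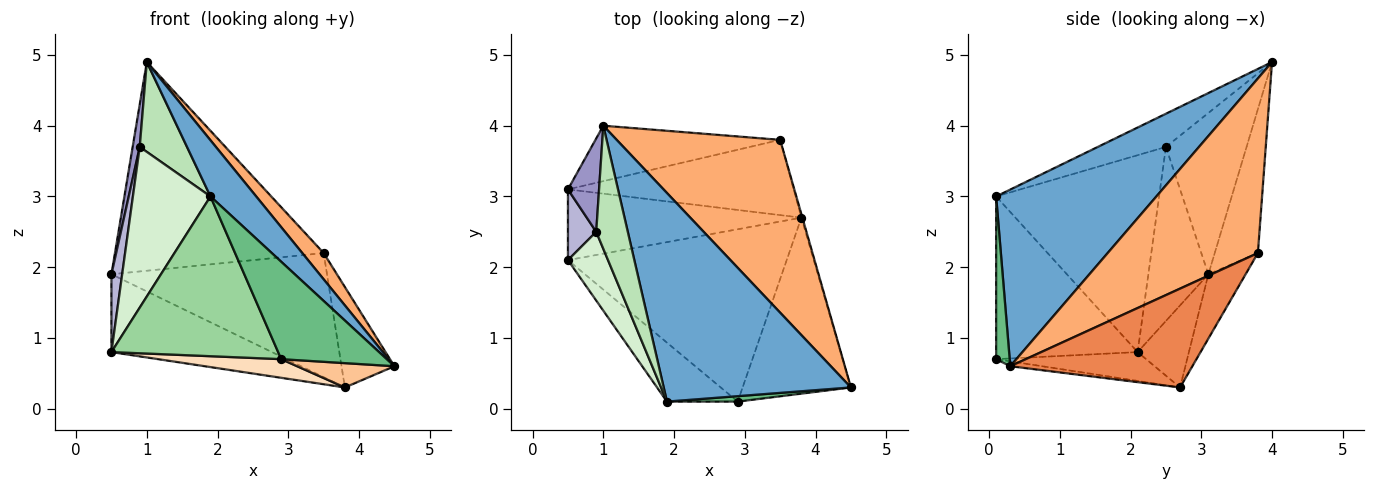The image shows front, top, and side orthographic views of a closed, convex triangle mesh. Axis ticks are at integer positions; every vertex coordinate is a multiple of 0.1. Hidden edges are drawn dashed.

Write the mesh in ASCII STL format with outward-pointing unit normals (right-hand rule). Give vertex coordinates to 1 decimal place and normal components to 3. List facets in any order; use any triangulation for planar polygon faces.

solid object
 facet normal 0.674 -0.192 0.714
  outer loop
   vertex 1.9 0.1 3.0
   vertex 4.5 0.3 0.6
   vertex 1.0 4.0 4.9
  endloop
 endfacet
 facet normal -0.230 0.720 -0.655
  outer loop
   vertex 0.5 2.1 0.8
   vertex 0.5 3.1 1.9
   vertex 3.8 2.7 0.3
  endloop
 endfacet
 facet normal -0.146 0.846 -0.513
  outer loop
   vertex 3.5 3.8 2.2
   vertex 3.8 2.7 0.3
   vertex 0.5 3.1 1.9
  endloop
 endfacet
 facet normal -0.196 0.948 -0.252
  outer loop
   vertex 3.5 3.8 2.2
   vertex 0.5 3.1 1.9
   vertex 1.0 4.0 4.9
  endloop
 endfacet
 facet normal 0.960 0.279 -0.010
  outer loop
   vertex 3.5 3.8 2.2
   vertex 4.5 0.3 0.6
   vertex 3.8 2.7 0.3
  endloop
 endfacet
 facet normal 0.726 -0.103 0.680
  outer loop
   vertex 3.5 3.8 2.2
   vertex 1.0 4.0 4.9
   vertex 4.5 0.3 0.6
  endloop
 endfacet
 facet normal -0.045 -0.137 -0.990
  outer loop
   vertex 2.9 0.1 0.7
   vertex 3.8 2.7 0.3
   vertex 4.5 0.3 0.6
  endloop
 endfacet
 facet normal -0.130 -0.107 -0.986
  outer loop
   vertex 2.9 0.1 0.7
   vertex 0.5 2.1 0.8
   vertex 3.8 2.7 0.3
  endloop
 endfacet
 facet normal 0.127 -0.990 0.055
  outer loop
   vertex 2.9 0.1 0.7
   vertex 4.5 0.3 0.6
   vertex 1.9 0.1 3.0
  endloop
 endfacet
 facet normal -0.623 -0.734 -0.271
  outer loop
   vertex 2.9 0.1 0.7
   vertex 1.9 0.1 3.0
   vertex 0.5 2.1 0.8
  endloop
 endfacet
 facet normal -0.647 -0.449 0.616
  outer loop
   vertex 0.9 2.5 3.7
   vertex 1.9 0.1 3.0
   vertex 1.0 4.0 4.9
  endloop
 endfacet
 facet normal -0.888 -0.423 0.181
  outer loop
   vertex 0.9 2.5 3.7
   vertex 0.5 2.1 0.8
   vertex 1.9 0.1 3.0
  endloop
 endfacet
 facet normal -0.978 -0.086 0.189
  outer loop
   vertex 0.9 2.5 3.7
   vertex 1.0 4.0 4.9
   vertex 0.5 3.1 1.9
  endloop
 endfacet
 facet normal -0.972 -0.174 0.158
  outer loop
   vertex 0.9 2.5 3.7
   vertex 0.5 3.1 1.9
   vertex 0.5 2.1 0.8
  endloop
 endfacet
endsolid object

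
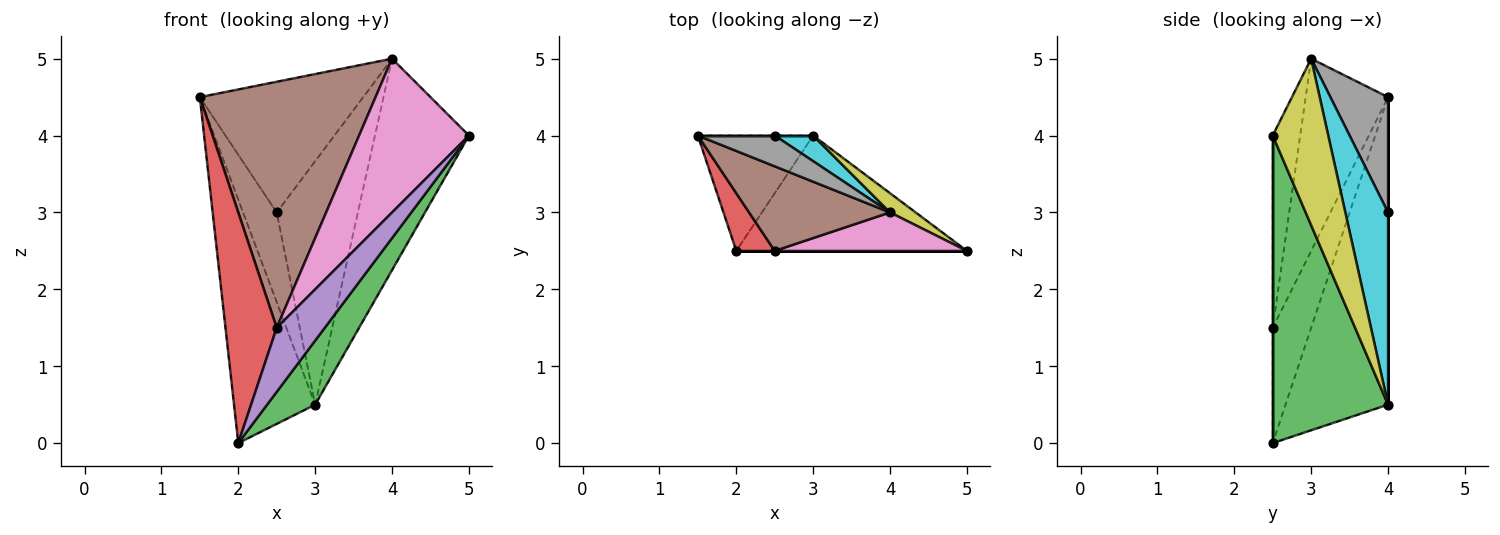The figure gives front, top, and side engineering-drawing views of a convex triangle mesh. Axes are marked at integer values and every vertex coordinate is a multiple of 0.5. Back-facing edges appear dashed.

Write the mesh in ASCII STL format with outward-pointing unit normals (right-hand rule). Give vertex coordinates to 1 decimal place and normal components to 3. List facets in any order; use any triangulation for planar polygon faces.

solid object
 facet normal -0.752 0.595 -0.282
  outer loop
   vertex 3.0 4.0 0.5
   vertex 2.0 2.5 0.0
   vertex 1.5 4.0 4.5
  endloop
 endfacet
 facet normal 0.000 1.000 0.000
  outer loop
   vertex 3.0 4.0 0.5
   vertex 1.5 4.0 4.5
   vertex 2.5 4.0 3.0
  endloop
 endfacet
 facet normal 0.759 -0.316 -0.569
  outer loop
   vertex 3.0 4.0 0.5
   vertex 5.0 2.5 4.0
   vertex 2.0 2.5 0.0
  endloop
 endfacet
 facet normal -0.588 -0.784 0.196
  outer loop
   vertex 2.5 2.5 1.5
   vertex 1.5 4.0 4.5
   vertex 2.0 2.5 0.0
  endloop
 endfacet
 facet normal 0.000 -1.000 0.000
  outer loop
   vertex 2.5 2.5 1.5
   vertex 2.0 2.5 0.0
   vertex 5.0 2.5 4.0
  endloop
 endfacet
 facet normal -0.405 -0.865 0.297
  outer loop
   vertex 4.0 3.0 5.0
   vertex 1.5 4.0 4.5
   vertex 2.5 2.5 1.5
  endloop
 endfacet
 facet normal -0.236 -0.943 0.236
  outer loop
   vertex 4.0 3.0 5.0
   vertex 2.5 2.5 1.5
   vertex 5.0 2.5 4.0
  endloop
 endfacet
 facet normal 0.325 0.921 0.217
  outer loop
   vertex 4.0 3.0 5.0
   vertex 2.5 4.0 3.0
   vertex 1.5 4.0 4.5
  endloop
 endfacet
 facet normal 0.507 0.858 0.078
  outer loop
   vertex 4.0 3.0 5.0
   vertex 5.0 2.5 4.0
   vertex 3.0 4.0 0.5
  endloop
 endfacet
 facet normal 0.464 0.881 0.093
  outer loop
   vertex 4.0 3.0 5.0
   vertex 3.0 4.0 0.5
   vertex 2.5 4.0 3.0
  endloop
 endfacet
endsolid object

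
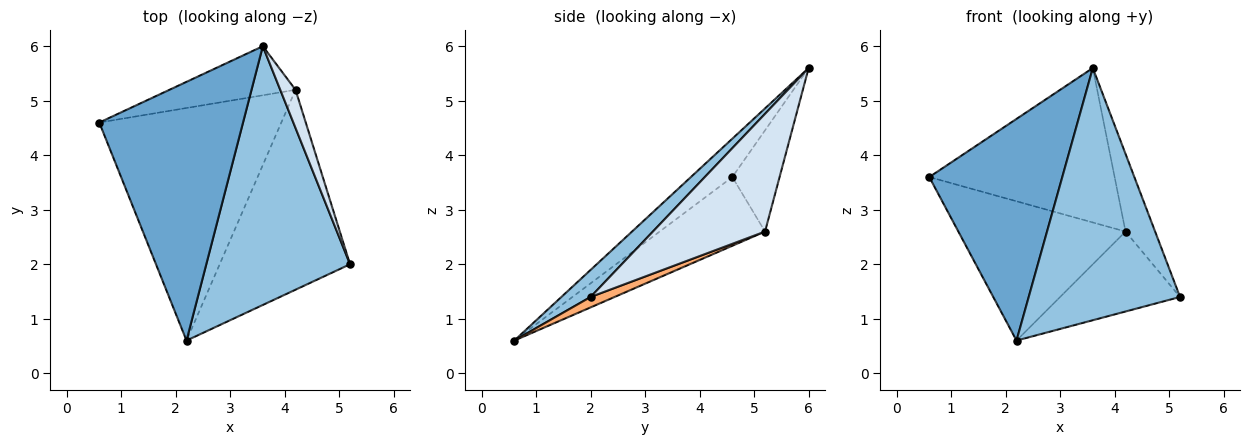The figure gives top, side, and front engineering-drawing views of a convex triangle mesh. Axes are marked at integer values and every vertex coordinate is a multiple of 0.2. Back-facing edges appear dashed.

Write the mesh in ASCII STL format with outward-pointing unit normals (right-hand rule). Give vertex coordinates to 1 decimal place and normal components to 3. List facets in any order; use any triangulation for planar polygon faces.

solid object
 facet normal -0.199 -0.638 0.744
  outer loop
   vertex 2.2 0.6 0.6
   vertex 3.6 6.0 5.6
   vertex 0.6 4.6 3.6
  endloop
 endfacet
 facet normal 0.134 -0.692 0.710
  outer loop
   vertex 2.2 0.6 0.6
   vertex 5.2 2.0 1.4
   vertex 3.6 6.0 5.6
  endloop
 endfacet
 facet normal -0.236 0.926 -0.294
  outer loop
   vertex 4.2 5.2 2.6
   vertex 0.6 4.6 3.6
   vertex 3.6 6.0 5.6
  endloop
 endfacet
 facet normal 0.959 0.253 0.124
  outer loop
   vertex 4.2 5.2 2.6
   vertex 3.6 6.0 5.6
   vertex 5.2 2.0 1.4
  endloop
 endfacet
 facet normal -0.308 0.489 -0.816
  outer loop
   vertex 4.2 5.2 2.6
   vertex 2.2 0.6 0.6
   vertex 0.6 4.6 3.6
  endloop
 endfacet
 facet normal 0.074 0.370 -0.926
  outer loop
   vertex 4.2 5.2 2.6
   vertex 5.2 2.0 1.4
   vertex 2.2 0.6 0.6
  endloop
 endfacet
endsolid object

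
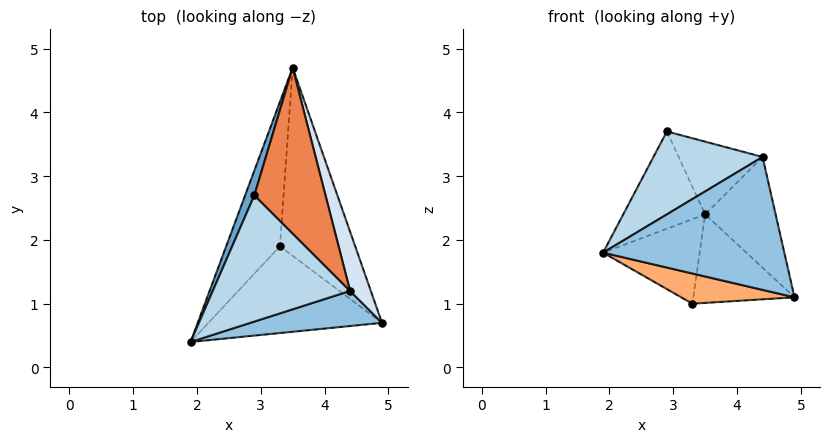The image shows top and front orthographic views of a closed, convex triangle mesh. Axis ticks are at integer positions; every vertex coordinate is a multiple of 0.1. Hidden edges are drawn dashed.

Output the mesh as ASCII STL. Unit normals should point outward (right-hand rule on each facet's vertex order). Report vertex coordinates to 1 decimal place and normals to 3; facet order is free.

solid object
 facet normal -0.938 0.337 0.086
  outer loop
   vertex 2.9 2.7 3.7
   vertex 3.5 4.7 2.4
   vertex 1.9 0.4 1.8
  endloop
 endfacet
 facet normal 0.154 -0.955 0.252
  outer loop
   vertex 4.4 1.2 3.3
   vertex 1.9 0.4 1.8
   vertex 4.9 0.7 1.1
  endloop
 endfacet
 facet normal -0.310 -0.522 0.795
  outer loop
   vertex 4.4 1.2 3.3
   vertex 2.9 2.7 3.7
   vertex 1.9 0.4 1.8
  endloop
 endfacet
 facet normal 0.947 0.282 0.151
  outer loop
   vertex 4.4 1.2 3.3
   vertex 4.9 0.7 1.1
   vertex 3.5 4.7 2.4
  endloop
 endfacet
 facet normal 0.542 0.337 0.769
  outer loop
   vertex 4.4 1.2 3.3
   vertex 3.5 4.7 2.4
   vertex 2.9 2.7 3.7
  endloop
 endfacet
 facet normal -0.184 -0.323 -0.928
  outer loop
   vertex 3.3 1.9 1.0
   vertex 4.9 0.7 1.1
   vertex 1.9 0.4 1.8
  endloop
 endfacet
 facet normal -0.719 0.351 -0.600
  outer loop
   vertex 3.3 1.9 1.0
   vertex 1.9 0.4 1.8
   vertex 3.5 4.7 2.4
  endloop
 endfacet
 facet normal 0.352 0.398 -0.847
  outer loop
   vertex 3.3 1.9 1.0
   vertex 3.5 4.7 2.4
   vertex 4.9 0.7 1.1
  endloop
 endfacet
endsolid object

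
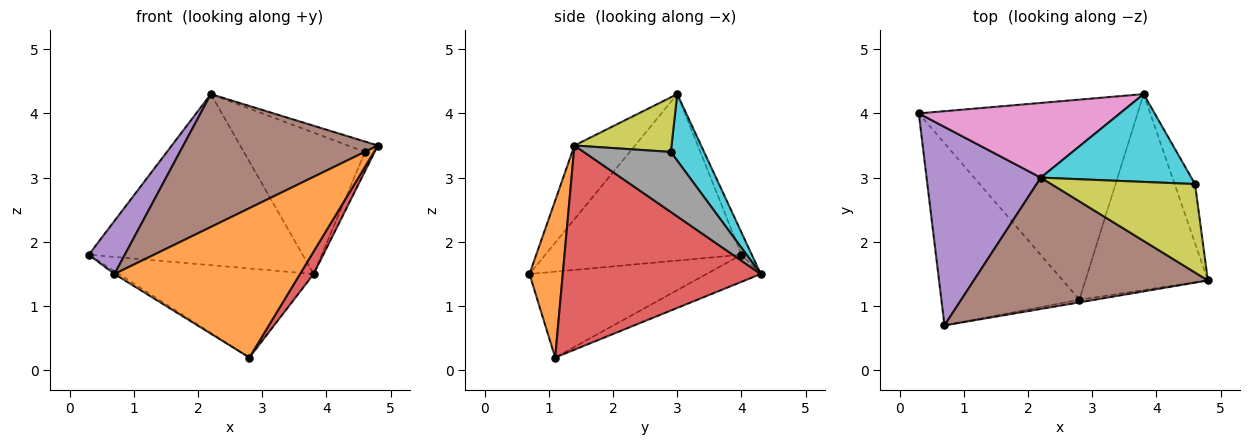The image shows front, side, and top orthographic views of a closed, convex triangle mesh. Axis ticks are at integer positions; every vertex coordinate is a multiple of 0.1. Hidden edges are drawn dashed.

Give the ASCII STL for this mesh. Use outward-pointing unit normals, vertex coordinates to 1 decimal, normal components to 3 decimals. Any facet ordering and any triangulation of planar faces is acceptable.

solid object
 facet normal -0.528 0.013 -0.849
  outer loop
   vertex 2.8 1.1 0.2
   vertex 0.7 0.7 1.5
   vertex 0.3 4.0 1.8
  endloop
 endfacet
 facet normal 0.177 -0.984 -0.018
  outer loop
   vertex 2.8 1.1 0.2
   vertex 4.8 1.4 3.5
   vertex 0.7 0.7 1.5
  endloop
 endfacet
 facet normal -0.112 0.404 -0.908
  outer loop
   vertex 3.8 4.3 1.5
   vertex 2.8 1.1 0.2
   vertex 0.3 4.0 1.8
  endloop
 endfacet
 facet normal 0.856 -0.059 -0.513
  outer loop
   vertex 3.8 4.3 1.5
   vertex 4.8 1.4 3.5
   vertex 2.8 1.1 0.2
  endloop
 endfacet
 facet normal -0.815 -0.150 0.560
  outer loop
   vertex 2.2 3.0 4.3
   vertex 0.3 4.0 1.8
   vertex 0.7 0.7 1.5
  endloop
 endfacet
 facet normal -0.216 -0.694 0.686
  outer loop
   vertex 2.2 3.0 4.3
   vertex 0.7 0.7 1.5
   vertex 4.8 1.4 3.5
  endloop
 endfacet
 facet normal -0.044 0.916 0.400
  outer loop
   vertex 2.2 3.0 4.3
   vertex 3.8 4.3 1.5
   vertex 0.3 4.0 1.8
  endloop
 endfacet
 facet normal 0.942 0.104 -0.320
  outer loop
   vertex 4.6 2.9 3.4
   vertex 4.8 1.4 3.5
   vertex 3.8 4.3 1.5
  endloop
 endfacet
 facet normal 0.353 0.109 0.929
  outer loop
   vertex 4.6 2.9 3.4
   vertex 2.2 3.0 4.3
   vertex 4.8 1.4 3.5
  endloop
 endfacet
 facet normal 0.227 0.827 0.514
  outer loop
   vertex 4.6 2.9 3.4
   vertex 3.8 4.3 1.5
   vertex 2.2 3.0 4.3
  endloop
 endfacet
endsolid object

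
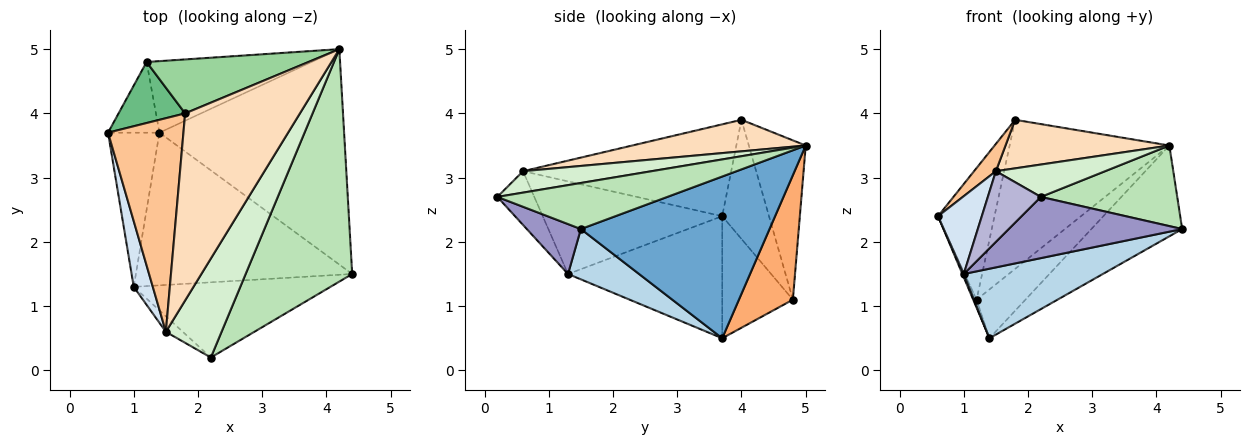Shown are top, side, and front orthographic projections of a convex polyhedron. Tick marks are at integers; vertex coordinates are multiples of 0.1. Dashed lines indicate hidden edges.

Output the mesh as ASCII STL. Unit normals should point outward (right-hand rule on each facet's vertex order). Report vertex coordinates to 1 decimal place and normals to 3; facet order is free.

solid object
 facet normal 0.628 0.302 -0.717
  outer loop
   vertex 1.4 3.7 0.5
   vertex 4.2 5.0 3.5
   vertex 4.4 1.5 2.2
  endloop
 endfacet
 facet normal -0.922 -0.008 -0.388
  outer loop
   vertex 1.0 1.3 1.5
   vertex 0.6 3.7 2.4
   vertex 1.4 3.7 0.5
  endloop
 endfacet
 facet normal 0.207 -0.405 -0.890
  outer loop
   vertex 1.0 1.3 1.5
   vertex 1.4 3.7 0.5
   vertex 4.4 1.5 2.2
  endloop
 endfacet
 facet normal -0.953 -0.232 0.196
  outer loop
   vertex 1.5 0.6 3.1
   vertex 0.6 3.7 2.4
   vertex 1.0 1.3 1.5
  endloop
 endfacet
 facet normal -0.921 0.044 -0.388
  outer loop
   vertex 1.2 4.8 1.1
   vertex 1.4 3.7 0.5
   vertex 0.6 3.7 2.4
  endloop
 endfacet
 facet normal 0.529 0.478 -0.701
  outer loop
   vertex 1.2 4.8 1.1
   vertex 4.2 5.0 3.5
   vertex 1.4 3.7 0.5
  endloop
 endfacet
 facet normal -0.770 -0.081 0.632
  outer loop
   vertex 1.8 4.0 3.9
   vertex 0.6 3.7 2.4
   vertex 1.5 0.6 3.1
  endloop
 endfacet
 facet normal 0.257 -0.243 0.935
  outer loop
   vertex 1.8 4.0 3.9
   vertex 1.5 0.6 3.1
   vertex 4.2 5.0 3.5
  endloop
 endfacet
 facet normal -0.601 0.725 0.336
  outer loop
   vertex 1.8 4.0 3.9
   vertex 1.2 4.8 1.1
   vertex 0.6 3.7 2.4
  endloop
 endfacet
 facet normal -0.318 0.892 0.323
  outer loop
   vertex 1.8 4.0 3.9
   vertex 4.2 5.0 3.5
   vertex 1.2 4.8 1.1
  endloop
 endfacet
 facet normal 0.378 -0.303 0.875
  outer loop
   vertex 2.2 0.2 2.7
   vertex 4.4 1.5 2.2
   vertex 4.2 5.0 3.5
  endloop
 endfacet
 facet normal 0.343 -0.292 0.893
  outer loop
   vertex 2.2 0.2 2.7
   vertex 4.2 5.0 3.5
   vertex 1.5 0.6 3.1
  endloop
 endfacet
 facet normal 0.193 -0.619 -0.761
  outer loop
   vertex 2.2 0.2 2.7
   vertex 1.0 1.3 1.5
   vertex 4.4 1.5 2.2
  endloop
 endfacet
 facet normal -0.563 -0.807 -0.177
  outer loop
   vertex 2.2 0.2 2.7
   vertex 1.5 0.6 3.1
   vertex 1.0 1.3 1.5
  endloop
 endfacet
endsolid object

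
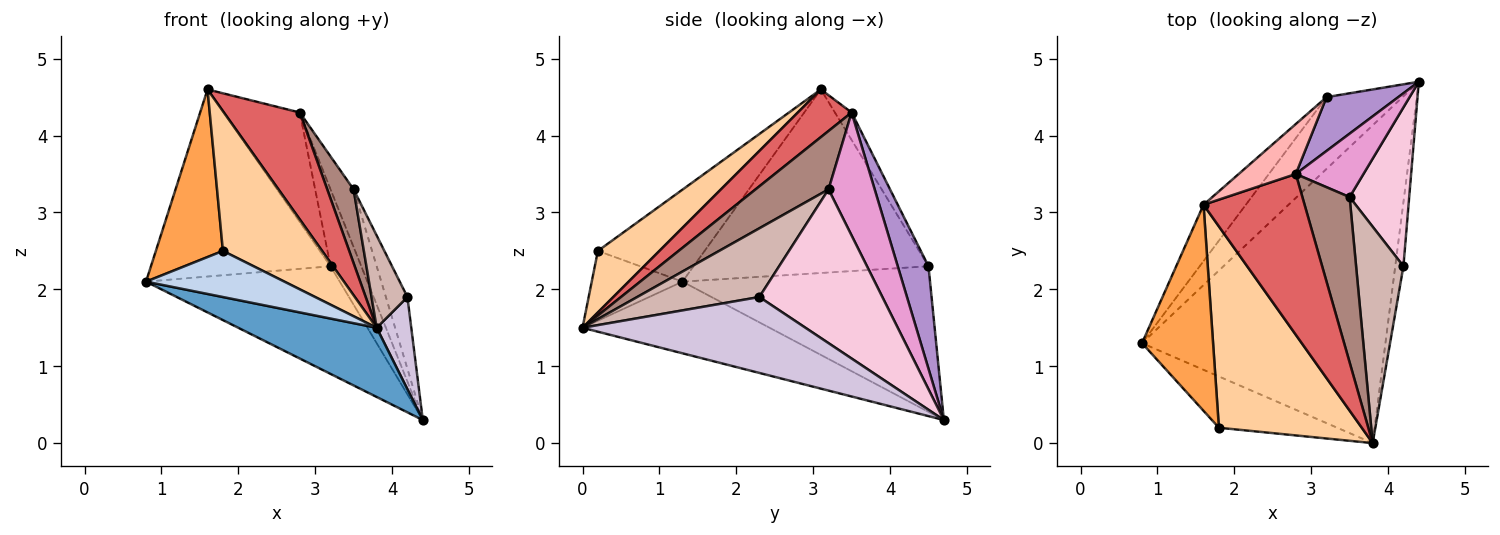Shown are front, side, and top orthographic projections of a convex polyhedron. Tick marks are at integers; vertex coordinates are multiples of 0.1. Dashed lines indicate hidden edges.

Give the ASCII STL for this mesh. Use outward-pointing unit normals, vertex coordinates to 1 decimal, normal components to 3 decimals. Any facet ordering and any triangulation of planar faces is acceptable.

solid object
 facet normal -0.276 -0.204 -0.939
  outer loop
   vertex 3.8 0.0 1.5
   vertex 0.8 1.3 2.1
   vertex 4.4 4.7 0.3
  endloop
 endfacet
 facet normal -0.402 -0.613 -0.681
  outer loop
   vertex 1.8 0.2 2.5
   vertex 0.8 1.3 2.1
   vertex 3.8 0.0 1.5
  endloop
 endfacet
 facet normal -0.709 -0.445 0.547
  outer loop
   vertex 1.8 0.2 2.5
   vertex 1.6 3.1 4.6
   vertex 0.8 1.3 2.1
  endloop
 endfacet
 facet normal 0.333 -0.538 0.774
  outer loop
   vertex 1.8 0.2 2.5
   vertex 3.8 0.0 1.5
   vertex 1.6 3.1 4.6
  endloop
 endfacet
 facet normal -0.728 0.570 -0.380
  outer loop
   vertex 3.2 4.5 2.3
   vertex 4.4 4.7 0.3
   vertex 0.8 1.3 2.1
  endloop
 endfacet
 facet normal -0.781 0.597 -0.180
  outer loop
   vertex 3.2 4.5 2.3
   vertex 0.8 1.3 2.1
   vertex 1.6 3.1 4.6
  endloop
 endfacet
 facet normal 0.366 -0.516 0.775
  outer loop
   vertex 2.8 3.5 4.3
   vertex 1.6 3.1 4.6
   vertex 3.8 0.0 1.5
  endloop
 endfacet
 facet normal -0.196 0.892 0.407
  outer loop
   vertex 2.8 3.5 4.3
   vertex 3.2 4.5 2.3
   vertex 1.6 3.1 4.6
  endloop
 endfacet
 facet normal 0.634 0.634 0.444
  outer loop
   vertex 2.8 3.5 4.3
   vertex 4.4 4.7 0.3
   vertex 3.2 4.5 2.3
  endloop
 endfacet
 facet normal 0.983 -0.152 -0.106
  outer loop
   vertex 4.2 2.3 1.9
   vertex 3.8 0.0 1.5
   vertex 4.4 4.7 0.3
  endloop
 endfacet
 facet normal 0.749 -0.270 0.605
  outer loop
   vertex 3.5 3.2 3.3
   vertex 2.8 3.5 4.3
   vertex 3.8 0.0 1.5
  endloop
 endfacet
 facet normal 0.800 -0.235 0.551
  outer loop
   vertex 3.5 3.2 3.3
   vertex 3.8 0.0 1.5
   vertex 4.2 2.3 1.9
  endloop
 endfacet
 facet normal 0.803 0.401 0.441
  outer loop
   vertex 3.5 3.2 3.3
   vertex 4.4 4.7 0.3
   vertex 2.8 3.5 4.3
  endloop
 endfacet
 facet normal 0.920 0.161 0.357
  outer loop
   vertex 3.5 3.2 3.3
   vertex 4.2 2.3 1.9
   vertex 4.4 4.7 0.3
  endloop
 endfacet
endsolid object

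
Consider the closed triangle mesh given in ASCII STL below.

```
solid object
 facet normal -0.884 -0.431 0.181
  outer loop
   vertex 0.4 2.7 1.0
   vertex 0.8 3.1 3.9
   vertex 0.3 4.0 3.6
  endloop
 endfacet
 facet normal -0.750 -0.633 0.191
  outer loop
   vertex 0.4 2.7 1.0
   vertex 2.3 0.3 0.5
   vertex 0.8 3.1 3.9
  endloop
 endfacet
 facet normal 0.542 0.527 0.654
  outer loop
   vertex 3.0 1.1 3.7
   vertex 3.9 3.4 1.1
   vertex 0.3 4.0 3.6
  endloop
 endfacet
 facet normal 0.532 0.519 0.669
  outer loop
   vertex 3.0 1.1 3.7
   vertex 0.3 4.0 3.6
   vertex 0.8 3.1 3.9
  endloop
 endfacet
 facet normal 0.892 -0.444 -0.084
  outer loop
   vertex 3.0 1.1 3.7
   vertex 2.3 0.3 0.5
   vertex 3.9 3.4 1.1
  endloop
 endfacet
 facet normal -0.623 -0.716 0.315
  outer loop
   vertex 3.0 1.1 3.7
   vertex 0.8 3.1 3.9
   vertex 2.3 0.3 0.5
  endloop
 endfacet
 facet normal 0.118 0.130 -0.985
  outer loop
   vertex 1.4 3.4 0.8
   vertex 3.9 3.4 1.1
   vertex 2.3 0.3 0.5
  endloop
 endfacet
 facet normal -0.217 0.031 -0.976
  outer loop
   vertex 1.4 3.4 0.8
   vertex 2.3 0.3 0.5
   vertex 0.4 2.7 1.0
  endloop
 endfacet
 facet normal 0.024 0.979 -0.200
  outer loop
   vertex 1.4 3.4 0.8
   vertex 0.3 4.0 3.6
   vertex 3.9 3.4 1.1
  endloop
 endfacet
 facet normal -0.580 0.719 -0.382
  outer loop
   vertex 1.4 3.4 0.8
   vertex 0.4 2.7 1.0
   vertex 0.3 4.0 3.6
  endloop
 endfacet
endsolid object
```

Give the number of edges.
15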